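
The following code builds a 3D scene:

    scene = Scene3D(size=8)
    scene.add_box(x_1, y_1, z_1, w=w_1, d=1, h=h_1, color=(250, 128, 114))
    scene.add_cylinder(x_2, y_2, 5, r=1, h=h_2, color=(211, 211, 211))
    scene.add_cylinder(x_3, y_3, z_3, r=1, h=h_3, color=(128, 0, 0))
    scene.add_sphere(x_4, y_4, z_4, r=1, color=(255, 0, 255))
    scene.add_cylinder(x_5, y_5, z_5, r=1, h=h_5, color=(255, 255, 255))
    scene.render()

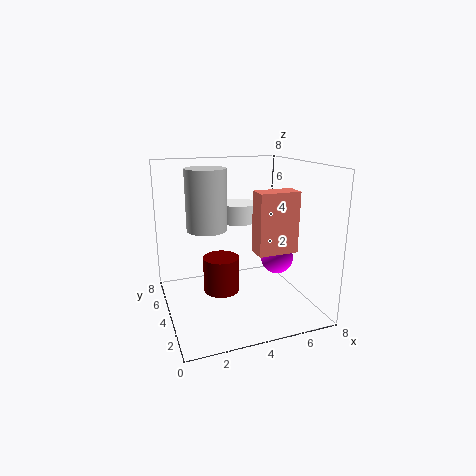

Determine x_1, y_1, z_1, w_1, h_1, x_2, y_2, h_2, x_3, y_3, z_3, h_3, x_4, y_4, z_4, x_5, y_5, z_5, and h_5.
x_1 = 4; y_1 = 1; z_1 = 4; w_1 = 2; h_1 = 3; x_2 = 2; y_2 = 3; h_2 = 3; x_3 = 3; y_3 = 4; z_3 = 1; h_3 = 2; x_4 = 7; y_4 = 5; z_4 = 2; x_5 = 4; y_5 = 4; z_5 = 5; h_5 = 1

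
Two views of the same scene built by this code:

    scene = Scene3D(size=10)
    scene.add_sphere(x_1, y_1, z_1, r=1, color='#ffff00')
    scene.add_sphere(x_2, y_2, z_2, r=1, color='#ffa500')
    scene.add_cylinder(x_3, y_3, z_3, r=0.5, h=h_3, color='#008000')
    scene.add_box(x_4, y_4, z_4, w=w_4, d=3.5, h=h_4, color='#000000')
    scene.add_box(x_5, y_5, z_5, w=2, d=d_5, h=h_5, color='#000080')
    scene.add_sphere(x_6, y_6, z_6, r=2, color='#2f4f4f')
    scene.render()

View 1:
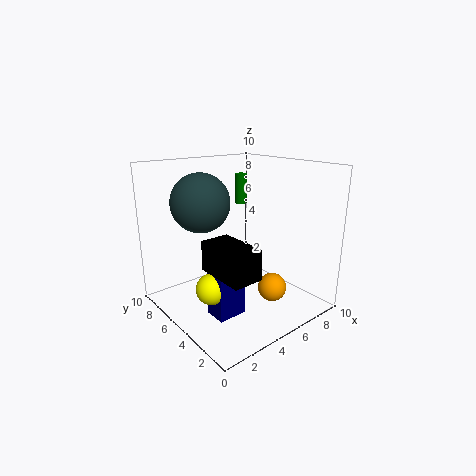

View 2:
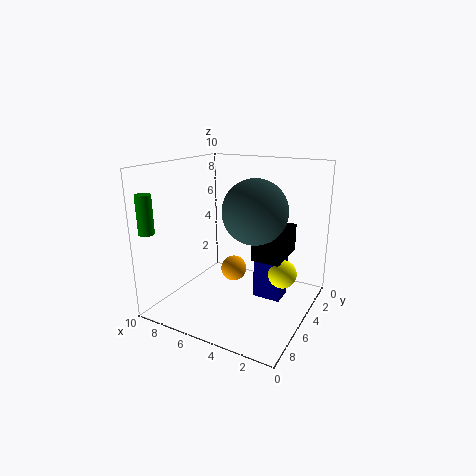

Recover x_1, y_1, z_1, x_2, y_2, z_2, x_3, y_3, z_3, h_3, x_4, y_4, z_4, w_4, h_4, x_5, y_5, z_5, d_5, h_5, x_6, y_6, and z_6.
x_1 = 2, y_1 = 4, z_1 = 2.5, x_2 = 6.5, y_2 = 3, z_2 = 1.5, x_3 = 9, y_3 = 9.5, z_3 = 6, h_3 = 2.5, x_4 = 2, y_4 = 1.5, z_4 = 3.5, w_4 = 2, h_4 = 2, x_5 = 2, y_5 = 3, z_5 = 0.5, d_5 = 1.5, h_5 = 3.5, x_6 = 3, y_6 = 6.5, z_6 = 7.5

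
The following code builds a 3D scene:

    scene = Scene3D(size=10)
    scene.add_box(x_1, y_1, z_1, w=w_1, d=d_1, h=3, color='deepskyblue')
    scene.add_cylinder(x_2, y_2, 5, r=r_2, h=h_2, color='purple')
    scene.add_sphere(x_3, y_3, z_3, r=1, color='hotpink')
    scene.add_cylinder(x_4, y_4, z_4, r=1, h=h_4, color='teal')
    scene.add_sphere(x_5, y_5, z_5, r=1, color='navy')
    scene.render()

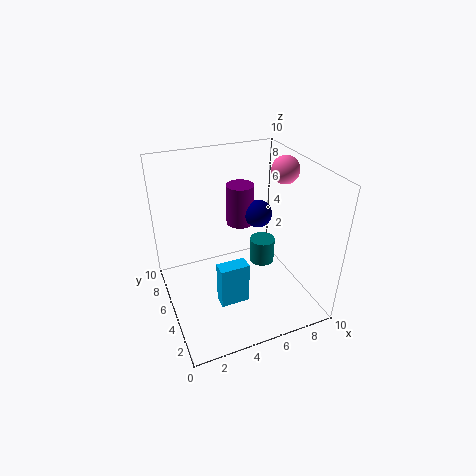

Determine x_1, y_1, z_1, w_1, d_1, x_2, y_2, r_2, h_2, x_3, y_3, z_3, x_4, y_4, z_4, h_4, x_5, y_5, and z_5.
x_1 = 3; y_1 = 3; z_1 = 1; w_1 = 2; d_1 = 1; x_2 = 6; y_2 = 7; r_2 = 1; h_2 = 3; x_3 = 9; y_3 = 6; z_3 = 9; x_4 = 8; y_4 = 7; z_4 = 1; h_4 = 2; x_5 = 7; y_5 = 6; z_5 = 6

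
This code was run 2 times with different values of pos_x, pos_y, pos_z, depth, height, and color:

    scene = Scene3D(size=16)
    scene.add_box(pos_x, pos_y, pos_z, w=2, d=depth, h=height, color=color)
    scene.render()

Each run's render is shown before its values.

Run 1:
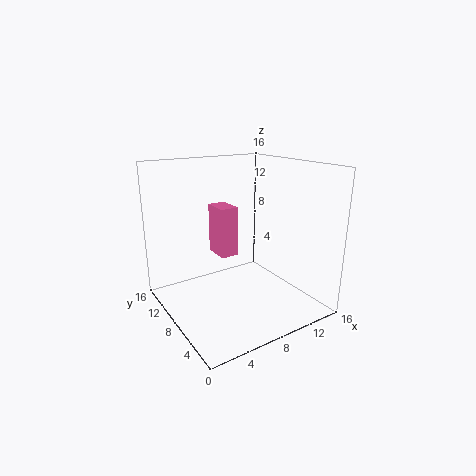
pos_x = 6; pos_y = 8; pos_z = 6; depth = 3; height = 5.5; color = 'hotpink'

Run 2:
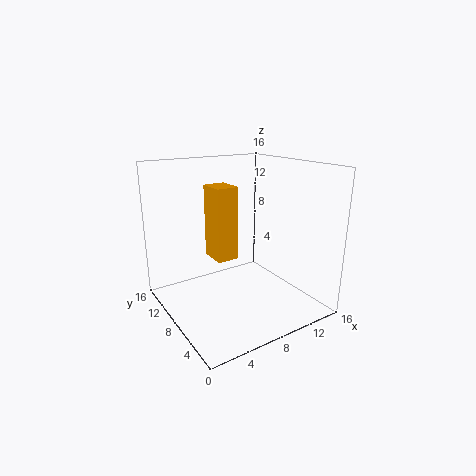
pos_x = 2.5; pos_y = 2.5; pos_z = 8.5; depth = 2.5; height = 6.5; color = 'orange'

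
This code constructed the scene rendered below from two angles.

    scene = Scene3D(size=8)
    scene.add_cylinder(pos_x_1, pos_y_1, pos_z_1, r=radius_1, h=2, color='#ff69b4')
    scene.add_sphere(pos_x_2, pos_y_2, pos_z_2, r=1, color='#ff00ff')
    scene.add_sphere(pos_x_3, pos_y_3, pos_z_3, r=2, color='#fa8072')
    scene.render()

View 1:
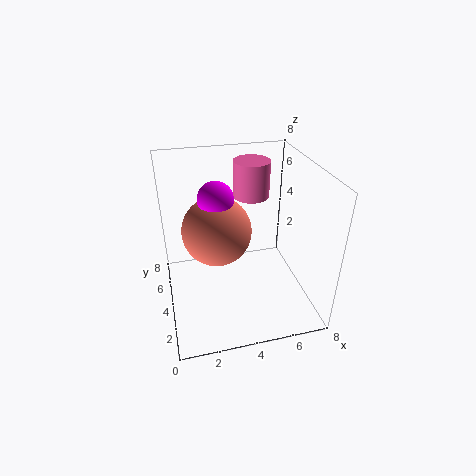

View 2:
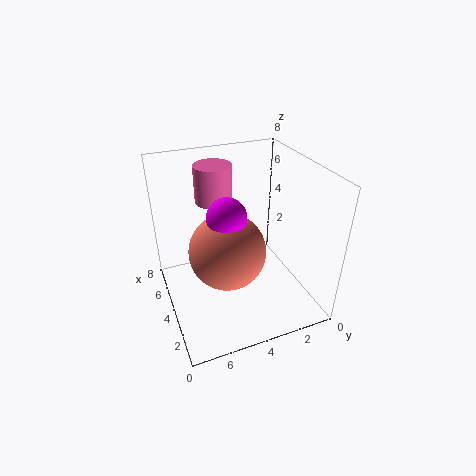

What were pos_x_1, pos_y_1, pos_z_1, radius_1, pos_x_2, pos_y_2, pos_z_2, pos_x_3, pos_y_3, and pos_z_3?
pos_x_1 = 5; pos_y_1 = 5; pos_z_1 = 6; radius_1 = 1; pos_x_2 = 3; pos_y_2 = 5; pos_z_2 = 6; pos_x_3 = 3; pos_y_3 = 5; pos_z_3 = 4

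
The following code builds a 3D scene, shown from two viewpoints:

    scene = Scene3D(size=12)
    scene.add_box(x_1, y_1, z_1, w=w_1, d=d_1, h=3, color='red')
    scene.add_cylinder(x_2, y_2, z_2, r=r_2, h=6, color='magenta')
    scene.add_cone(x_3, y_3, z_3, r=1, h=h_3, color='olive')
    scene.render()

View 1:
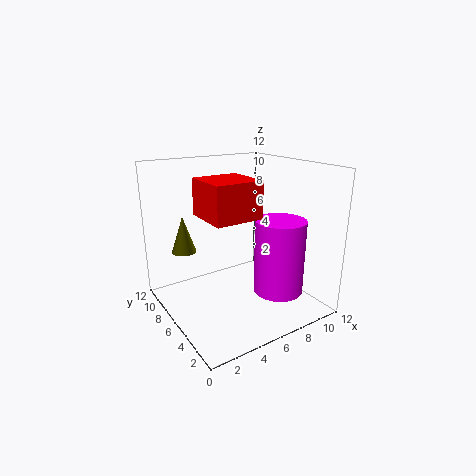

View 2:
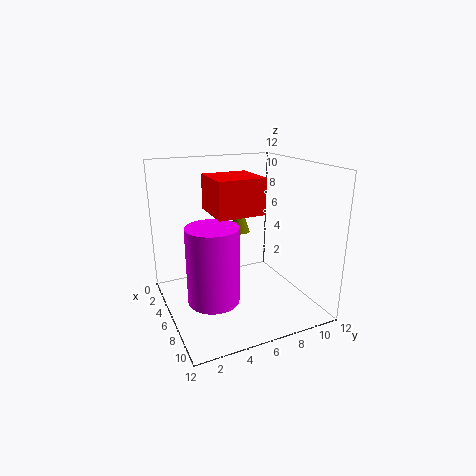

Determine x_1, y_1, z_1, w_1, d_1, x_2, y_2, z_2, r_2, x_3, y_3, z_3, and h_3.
x_1 = 3; y_1 = 4; z_1 = 8; w_1 = 4; d_1 = 4; x_2 = 8; y_2 = 3; z_2 = 2; r_2 = 2; x_3 = 2; y_3 = 8; z_3 = 5; h_3 = 3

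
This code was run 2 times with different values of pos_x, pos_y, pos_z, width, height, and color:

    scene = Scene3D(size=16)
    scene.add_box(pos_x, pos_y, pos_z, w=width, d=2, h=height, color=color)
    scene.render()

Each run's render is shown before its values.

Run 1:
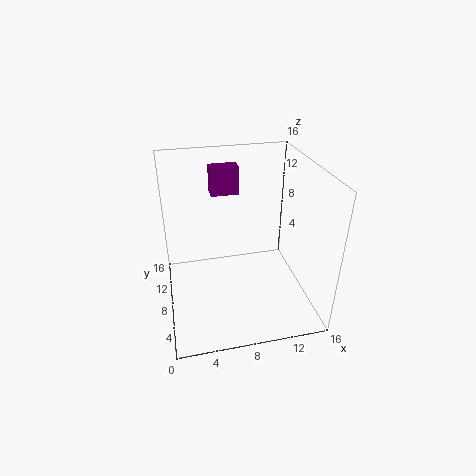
pos_x = 6
pos_y = 14
pos_z = 10.5
width = 3.5
height = 3.5
color = 'purple'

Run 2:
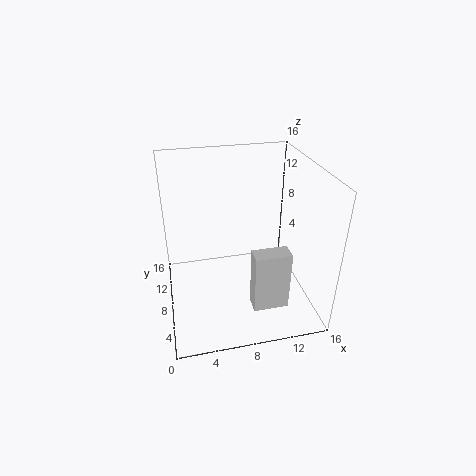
pos_x = 9
pos_y = 4
pos_z = 0.5
width = 4
height = 7
color = 'lightgray'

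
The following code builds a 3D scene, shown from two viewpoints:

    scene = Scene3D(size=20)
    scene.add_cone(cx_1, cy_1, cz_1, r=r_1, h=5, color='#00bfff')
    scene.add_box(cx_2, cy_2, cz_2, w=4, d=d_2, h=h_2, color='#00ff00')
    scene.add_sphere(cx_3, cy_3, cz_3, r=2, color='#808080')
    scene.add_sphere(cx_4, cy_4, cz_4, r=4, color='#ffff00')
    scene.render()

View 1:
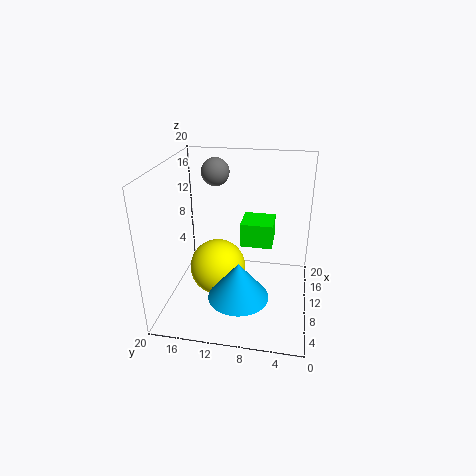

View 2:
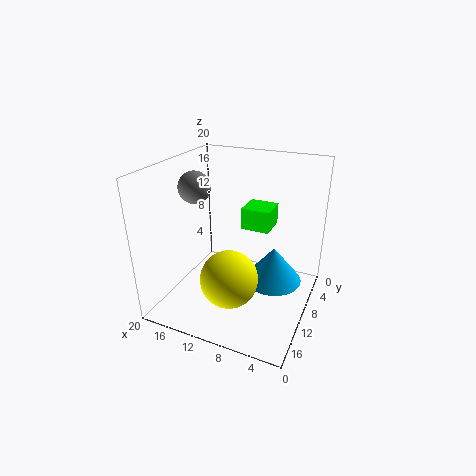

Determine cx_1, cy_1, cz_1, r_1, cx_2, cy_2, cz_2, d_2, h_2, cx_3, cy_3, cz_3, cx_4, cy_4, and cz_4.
cx_1 = 5
cy_1 = 9
cz_1 = 4
r_1 = 4
cx_2 = 6
cy_2 = 5
cz_2 = 11
d_2 = 4
h_2 = 3
cx_3 = 14
cy_3 = 14
cz_3 = 18
cx_4 = 10
cy_4 = 13
cz_4 = 5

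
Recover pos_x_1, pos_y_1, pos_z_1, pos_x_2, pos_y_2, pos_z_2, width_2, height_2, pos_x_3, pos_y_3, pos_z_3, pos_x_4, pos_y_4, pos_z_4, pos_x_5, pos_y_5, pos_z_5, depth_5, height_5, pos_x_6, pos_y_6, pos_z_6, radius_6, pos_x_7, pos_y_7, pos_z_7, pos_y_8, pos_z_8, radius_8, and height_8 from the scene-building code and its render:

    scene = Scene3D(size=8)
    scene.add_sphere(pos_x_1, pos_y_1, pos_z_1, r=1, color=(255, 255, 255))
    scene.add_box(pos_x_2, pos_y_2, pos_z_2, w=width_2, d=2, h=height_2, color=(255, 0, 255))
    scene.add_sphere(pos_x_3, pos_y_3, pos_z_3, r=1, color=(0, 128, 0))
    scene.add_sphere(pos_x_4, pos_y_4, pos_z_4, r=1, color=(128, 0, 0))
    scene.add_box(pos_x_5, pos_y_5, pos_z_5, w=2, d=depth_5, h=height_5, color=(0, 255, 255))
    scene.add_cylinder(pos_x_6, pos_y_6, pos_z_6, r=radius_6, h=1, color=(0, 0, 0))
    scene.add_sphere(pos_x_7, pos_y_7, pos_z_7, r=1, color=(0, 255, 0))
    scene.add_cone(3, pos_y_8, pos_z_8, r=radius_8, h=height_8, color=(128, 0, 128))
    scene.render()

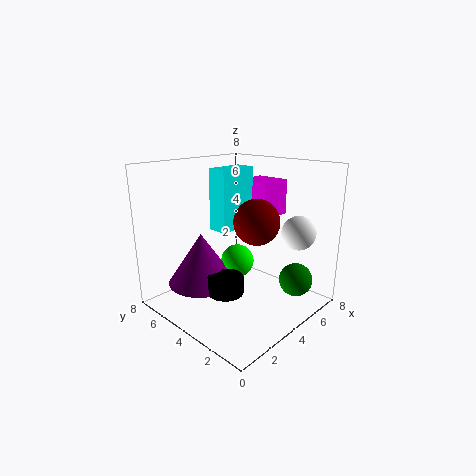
pos_x_1 = 7
pos_y_1 = 2
pos_z_1 = 4
pos_x_2 = 5
pos_y_2 = 3
pos_z_2 = 5
width_2 = 2
height_2 = 2
pos_x_3 = 7
pos_y_3 = 2
pos_z_3 = 1
pos_x_4 = 2
pos_y_4 = 1
pos_z_4 = 6
pos_x_5 = 2
pos_y_5 = 3
pos_z_5 = 5
depth_5 = 1
height_5 = 3
pos_x_6 = 3
pos_y_6 = 4
pos_z_6 = 1
radius_6 = 1
pos_x_7 = 5
pos_y_7 = 5
pos_z_7 = 2
pos_y_8 = 6
pos_z_8 = 1
radius_8 = 2
height_8 = 3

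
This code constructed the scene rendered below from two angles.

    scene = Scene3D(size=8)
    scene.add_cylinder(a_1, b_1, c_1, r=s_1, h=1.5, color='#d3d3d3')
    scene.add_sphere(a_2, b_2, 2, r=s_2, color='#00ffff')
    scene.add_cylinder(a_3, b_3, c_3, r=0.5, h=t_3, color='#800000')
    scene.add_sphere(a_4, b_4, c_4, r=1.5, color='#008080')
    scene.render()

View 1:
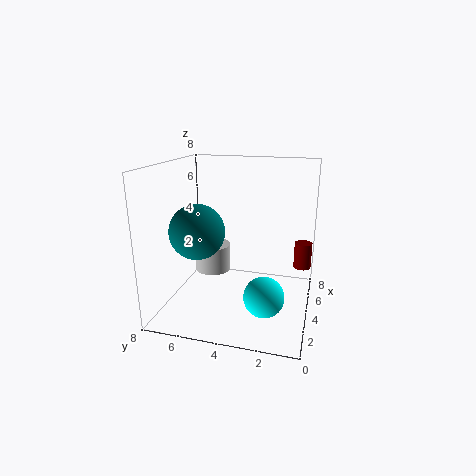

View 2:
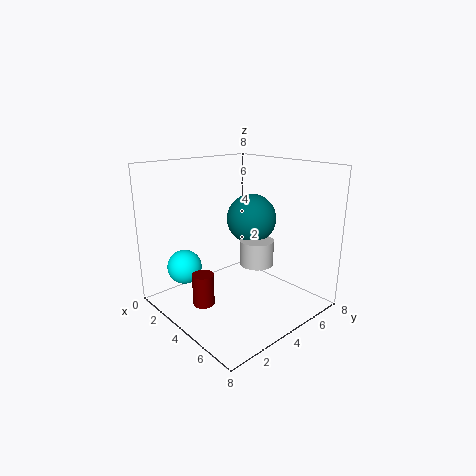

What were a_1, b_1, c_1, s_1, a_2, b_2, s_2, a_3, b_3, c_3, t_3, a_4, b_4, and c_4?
a_1 = 4; b_1 = 5.5; c_1 = 2; s_1 = 1; a_2 = 1.5; b_2 = 2; s_2 = 1; a_3 = 5.5; b_3 = 0.5; c_3 = 2; t_3 = 1.5; a_4 = 3; b_4 = 6; c_4 = 4.5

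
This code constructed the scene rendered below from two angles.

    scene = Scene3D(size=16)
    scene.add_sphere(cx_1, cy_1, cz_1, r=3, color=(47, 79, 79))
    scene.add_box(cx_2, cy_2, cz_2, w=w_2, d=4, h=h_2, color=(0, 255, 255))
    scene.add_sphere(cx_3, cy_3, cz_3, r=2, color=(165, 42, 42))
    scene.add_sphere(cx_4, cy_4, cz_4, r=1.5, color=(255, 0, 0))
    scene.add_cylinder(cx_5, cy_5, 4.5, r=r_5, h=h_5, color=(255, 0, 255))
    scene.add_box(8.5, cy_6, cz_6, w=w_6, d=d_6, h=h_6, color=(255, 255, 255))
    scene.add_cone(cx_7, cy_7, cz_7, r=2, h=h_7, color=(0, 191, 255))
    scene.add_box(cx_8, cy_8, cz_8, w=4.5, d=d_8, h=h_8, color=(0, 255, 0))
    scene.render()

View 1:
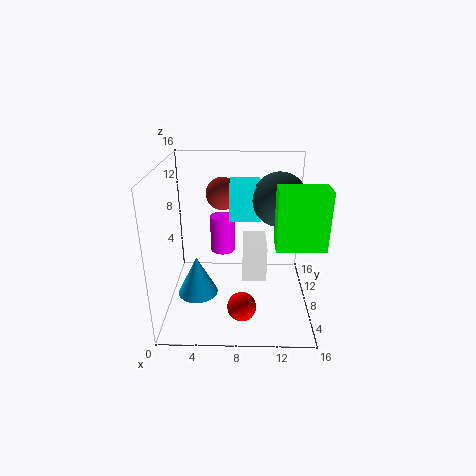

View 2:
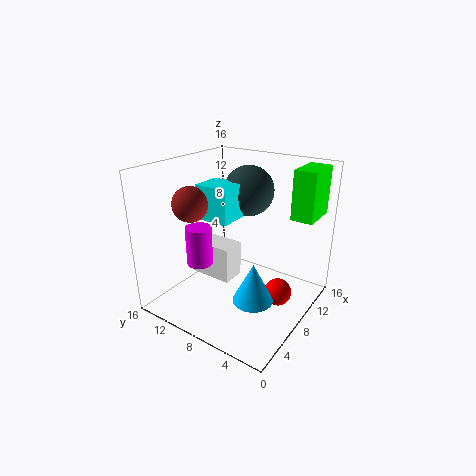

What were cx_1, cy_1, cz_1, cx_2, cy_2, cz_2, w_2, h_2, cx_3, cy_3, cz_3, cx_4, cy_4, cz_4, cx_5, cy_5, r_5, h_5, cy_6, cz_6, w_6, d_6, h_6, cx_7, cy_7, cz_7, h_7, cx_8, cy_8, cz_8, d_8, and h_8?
cx_1 = 12.5; cy_1 = 9.5; cz_1 = 12; cx_2 = 7; cy_2 = 9; cz_2 = 9.5; w_2 = 3.5; h_2 = 4; cx_3 = 6; cy_3 = 13; cz_3 = 11.5; cx_4 = 8.5; cy_4 = 3; cz_4 = 2.5; cx_5 = 6; cy_5 = 12; r_5 = 1.5; h_5 = 4.5; cy_6 = 10; cz_6 = 1; w_6 = 3; d_6 = 5.5; h_6 = 4.5; cx_7 = 4; cy_7 = 3.5; cz_7 = 4; h_7 = 4; cx_8 = 11.5; cy_8 = 1; cz_8 = 10; d_8 = 2.5; h_8 = 5.5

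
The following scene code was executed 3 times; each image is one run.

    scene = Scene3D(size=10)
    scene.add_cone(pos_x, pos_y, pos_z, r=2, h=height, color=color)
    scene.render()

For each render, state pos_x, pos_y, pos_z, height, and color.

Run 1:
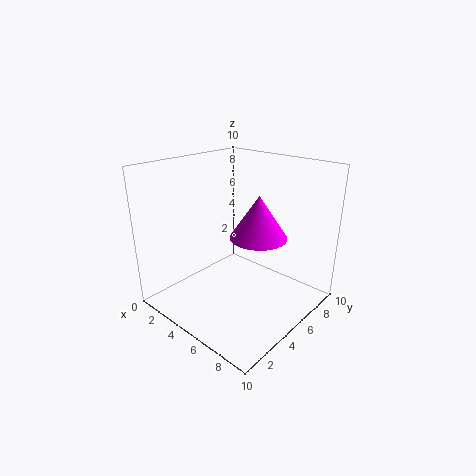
pos_x = 6
pos_y = 6
pos_z = 5
height = 3
color = 'magenta'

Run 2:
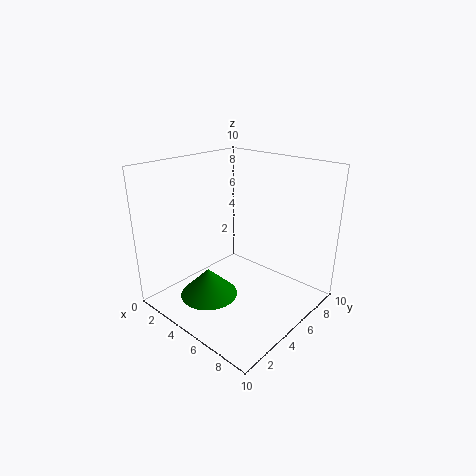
pos_x = 4
pos_y = 3
pos_z = 1
height = 2
color = 'green'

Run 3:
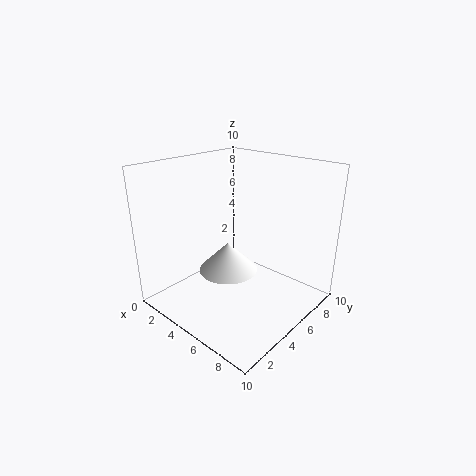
pos_x = 5
pos_y = 4
pos_z = 3
height = 2
color = 'white'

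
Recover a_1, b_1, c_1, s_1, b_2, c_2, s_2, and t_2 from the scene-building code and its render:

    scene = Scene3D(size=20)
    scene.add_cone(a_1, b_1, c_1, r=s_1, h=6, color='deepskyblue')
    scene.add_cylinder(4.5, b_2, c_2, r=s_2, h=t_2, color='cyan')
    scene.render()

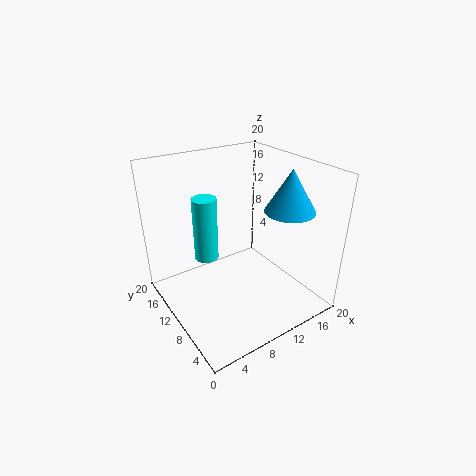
a_1 = 16.5, b_1 = 7, c_1 = 13.5, s_1 = 3.5, b_2 = 9, c_2 = 9.5, s_2 = 1.5, t_2 = 8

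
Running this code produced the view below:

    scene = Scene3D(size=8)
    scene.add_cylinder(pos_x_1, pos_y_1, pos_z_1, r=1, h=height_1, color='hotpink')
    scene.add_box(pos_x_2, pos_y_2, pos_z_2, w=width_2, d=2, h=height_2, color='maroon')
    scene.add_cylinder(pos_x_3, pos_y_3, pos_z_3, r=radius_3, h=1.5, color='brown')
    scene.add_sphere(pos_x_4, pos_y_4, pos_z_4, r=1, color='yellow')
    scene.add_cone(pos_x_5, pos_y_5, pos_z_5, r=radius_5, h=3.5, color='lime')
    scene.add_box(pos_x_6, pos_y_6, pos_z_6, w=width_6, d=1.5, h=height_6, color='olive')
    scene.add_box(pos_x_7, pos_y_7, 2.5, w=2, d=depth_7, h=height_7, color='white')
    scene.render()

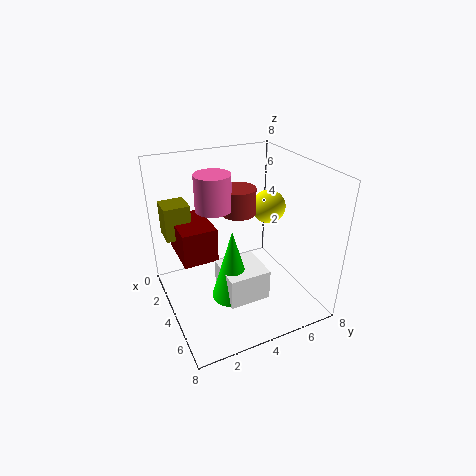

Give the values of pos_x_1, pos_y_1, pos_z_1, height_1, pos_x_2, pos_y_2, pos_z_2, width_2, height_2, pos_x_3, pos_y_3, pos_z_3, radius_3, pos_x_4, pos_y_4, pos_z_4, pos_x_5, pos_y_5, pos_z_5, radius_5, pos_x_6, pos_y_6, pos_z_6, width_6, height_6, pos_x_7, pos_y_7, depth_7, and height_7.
pos_x_1 = 3; pos_y_1 = 3; pos_z_1 = 5.5; height_1 = 2; pos_x_2 = 0.5; pos_y_2 = 1; pos_z_2 = 2.5; width_2 = 3; height_2 = 2; pos_x_3 = 3; pos_y_3 = 4.5; pos_z_3 = 5; radius_3 = 1; pos_x_4 = 3; pos_y_4 = 6.5; pos_z_4 = 5; pos_x_5 = 6.5; pos_y_5 = 2.5; pos_z_5 = 2.5; radius_5 = 1; pos_x_6 = 0.5; pos_y_6 = 0.5; pos_z_6 = 3.5; width_6 = 1.5; height_6 = 2; pos_x_7 = 5.5; pos_y_7 = 2; depth_7 = 2; height_7 = 1.5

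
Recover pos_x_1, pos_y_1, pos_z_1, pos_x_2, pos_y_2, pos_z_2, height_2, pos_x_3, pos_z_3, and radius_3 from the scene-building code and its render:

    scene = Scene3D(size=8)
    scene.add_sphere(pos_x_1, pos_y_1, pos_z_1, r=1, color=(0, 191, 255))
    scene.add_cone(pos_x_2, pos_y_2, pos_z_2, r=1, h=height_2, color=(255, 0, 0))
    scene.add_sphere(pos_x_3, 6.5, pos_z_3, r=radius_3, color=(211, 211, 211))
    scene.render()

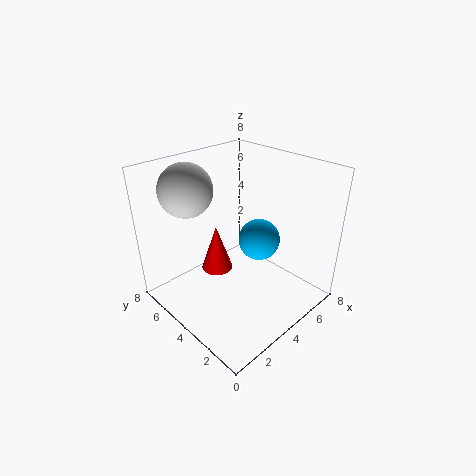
pos_x_1 = 3.5
pos_y_1 = 2
pos_z_1 = 5
pos_x_2 = 4.5
pos_y_2 = 6.5
pos_z_2 = 0.5
height_2 = 3
pos_x_3 = 2.5
pos_z_3 = 6.5
radius_3 = 1.5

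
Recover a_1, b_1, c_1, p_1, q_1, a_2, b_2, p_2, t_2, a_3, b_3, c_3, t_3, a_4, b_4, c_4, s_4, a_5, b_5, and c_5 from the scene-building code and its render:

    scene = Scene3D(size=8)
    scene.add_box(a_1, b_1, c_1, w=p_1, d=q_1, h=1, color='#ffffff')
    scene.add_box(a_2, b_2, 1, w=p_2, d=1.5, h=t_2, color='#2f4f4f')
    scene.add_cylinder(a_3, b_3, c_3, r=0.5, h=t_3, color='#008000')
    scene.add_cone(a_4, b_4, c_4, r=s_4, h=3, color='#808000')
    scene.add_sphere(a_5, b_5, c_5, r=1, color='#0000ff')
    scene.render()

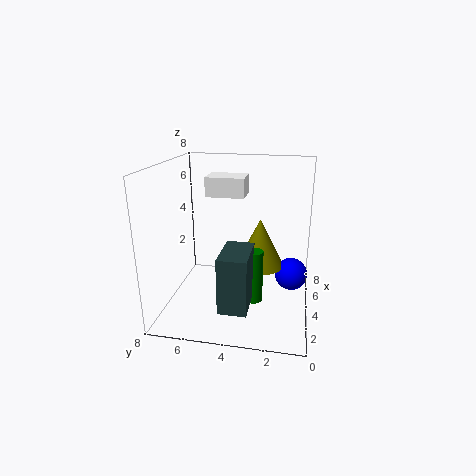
a_1 = 3, b_1 = 3.5, c_1 = 6.5, p_1 = 1.5, q_1 = 2, a_2 = 1, b_2 = 3, p_2 = 2.5, t_2 = 3, a_3 = 3.5, b_3 = 3, c_3 = 0.5, t_3 = 3, a_4 = 6, b_4 = 3, c_4 = 1.5, s_4 = 1.5, a_5 = 6, b_5 = 1, c_5 = 1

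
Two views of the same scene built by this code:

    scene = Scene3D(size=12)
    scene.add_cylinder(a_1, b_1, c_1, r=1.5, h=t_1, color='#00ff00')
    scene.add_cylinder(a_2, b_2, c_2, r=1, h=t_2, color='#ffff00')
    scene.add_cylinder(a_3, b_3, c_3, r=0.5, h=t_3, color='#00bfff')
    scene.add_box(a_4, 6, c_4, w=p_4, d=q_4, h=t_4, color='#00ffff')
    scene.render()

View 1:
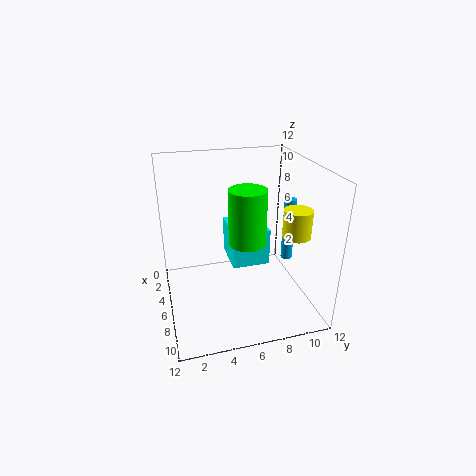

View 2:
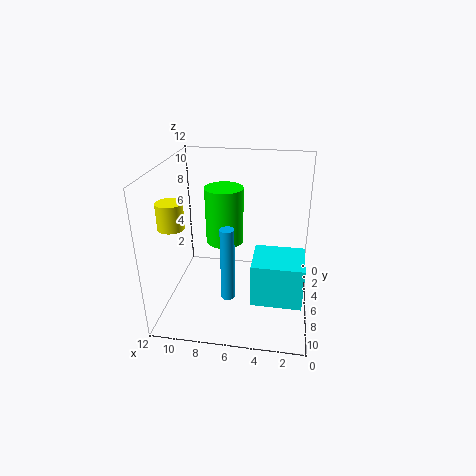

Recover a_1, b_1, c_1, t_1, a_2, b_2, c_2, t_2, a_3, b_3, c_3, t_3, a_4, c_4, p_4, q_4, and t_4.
a_1 = 7, b_1 = 6.5, c_1 = 6, t_1 = 4.5, a_2 = 10.5, b_2 = 9, c_2 = 8, t_2 = 2, a_3 = 6, b_3 = 10.5, c_3 = 3.5, t_3 = 5.5, a_4 = 0.5, c_4 = 2, p_4 = 4, q_4 = 3.5, t_4 = 3.5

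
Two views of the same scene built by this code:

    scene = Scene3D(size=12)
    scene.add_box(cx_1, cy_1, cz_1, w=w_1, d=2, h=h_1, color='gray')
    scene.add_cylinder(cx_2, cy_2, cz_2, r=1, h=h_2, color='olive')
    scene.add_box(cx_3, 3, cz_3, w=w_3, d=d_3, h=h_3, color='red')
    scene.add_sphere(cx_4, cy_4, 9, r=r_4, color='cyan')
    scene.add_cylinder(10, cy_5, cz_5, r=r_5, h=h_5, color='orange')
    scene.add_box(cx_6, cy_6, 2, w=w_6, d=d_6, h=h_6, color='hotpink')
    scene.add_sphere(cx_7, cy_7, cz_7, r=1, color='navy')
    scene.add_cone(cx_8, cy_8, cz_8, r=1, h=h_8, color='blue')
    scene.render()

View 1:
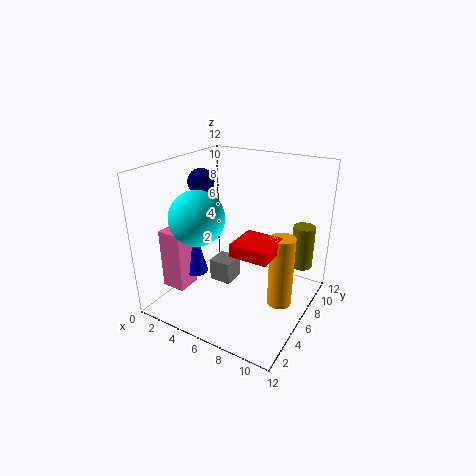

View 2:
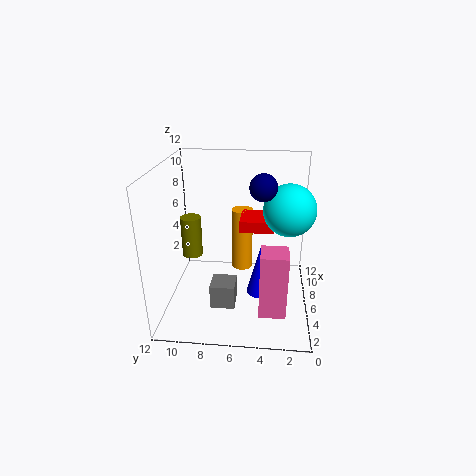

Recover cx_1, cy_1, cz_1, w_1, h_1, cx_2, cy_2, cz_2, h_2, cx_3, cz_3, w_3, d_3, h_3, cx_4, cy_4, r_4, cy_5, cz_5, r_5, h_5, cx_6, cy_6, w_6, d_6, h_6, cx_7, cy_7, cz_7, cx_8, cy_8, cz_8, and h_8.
cx_1 = 3
cy_1 = 6
cz_1 = 1
w_1 = 2
h_1 = 2
cx_2 = 10
cy_2 = 11
cz_2 = 2
h_2 = 4
cx_3 = 7
cz_3 = 6
w_3 = 3
d_3 = 3
h_3 = 1
cx_4 = 5
cy_4 = 2
r_4 = 2
cy_5 = 6
cz_5 = 1
r_5 = 1
h_5 = 6
cx_6 = 1
cy_6 = 2
w_6 = 2
d_6 = 2
h_6 = 5
cx_7 = 4
cy_7 = 4
cz_7 = 11
cx_8 = 3
cy_8 = 4
cz_8 = 3
h_8 = 4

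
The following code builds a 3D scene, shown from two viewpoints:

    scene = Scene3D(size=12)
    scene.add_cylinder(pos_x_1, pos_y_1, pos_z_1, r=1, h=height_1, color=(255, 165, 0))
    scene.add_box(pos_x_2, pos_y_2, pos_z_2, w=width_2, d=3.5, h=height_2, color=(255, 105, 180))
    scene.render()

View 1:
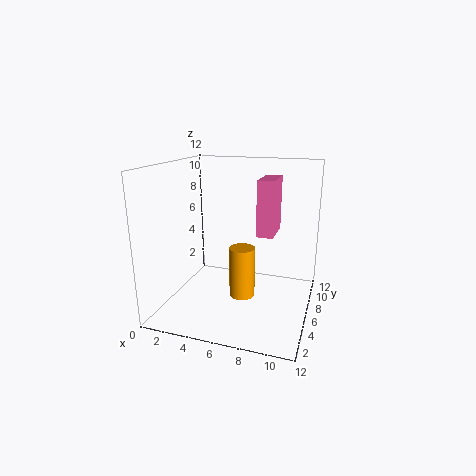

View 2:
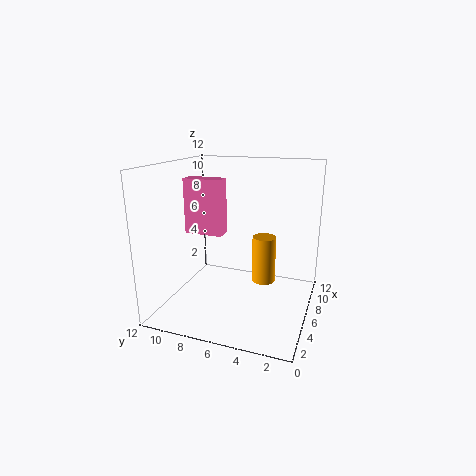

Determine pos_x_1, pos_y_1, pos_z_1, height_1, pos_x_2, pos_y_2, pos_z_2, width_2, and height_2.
pos_x_1 = 7, pos_y_1 = 4, pos_z_1 = 2, height_1 = 4, pos_x_2 = 7, pos_y_2 = 8, pos_z_2 = 5.5, width_2 = 1.5, height_2 = 5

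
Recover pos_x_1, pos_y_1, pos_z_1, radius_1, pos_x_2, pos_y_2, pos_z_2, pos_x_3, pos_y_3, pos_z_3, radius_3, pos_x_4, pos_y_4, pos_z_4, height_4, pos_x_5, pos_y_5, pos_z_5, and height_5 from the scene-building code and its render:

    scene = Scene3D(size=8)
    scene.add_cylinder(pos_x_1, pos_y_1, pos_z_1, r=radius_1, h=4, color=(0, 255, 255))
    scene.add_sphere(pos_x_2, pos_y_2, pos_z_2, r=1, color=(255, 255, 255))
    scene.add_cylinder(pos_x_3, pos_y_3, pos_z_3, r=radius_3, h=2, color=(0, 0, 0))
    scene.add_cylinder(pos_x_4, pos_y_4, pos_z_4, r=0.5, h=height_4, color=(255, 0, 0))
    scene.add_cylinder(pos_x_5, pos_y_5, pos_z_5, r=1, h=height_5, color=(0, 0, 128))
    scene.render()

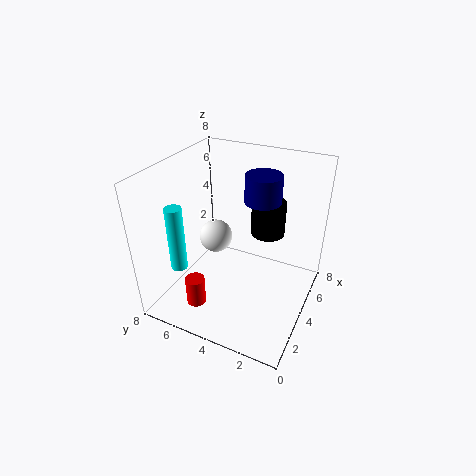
pos_x_1 = 3; pos_y_1 = 7.5; pos_z_1 = 1.5; radius_1 = 0.5; pos_x_2 = 5; pos_y_2 = 6; pos_z_2 = 3; pos_x_3 = 6; pos_y_3 = 3; pos_z_3 = 3.5; radius_3 = 1; pos_x_4 = 1; pos_y_4 = 5; pos_z_4 = 1.5; height_4 = 1.5; pos_x_5 = 5; pos_y_5 = 3; pos_z_5 = 6; height_5 = 1.5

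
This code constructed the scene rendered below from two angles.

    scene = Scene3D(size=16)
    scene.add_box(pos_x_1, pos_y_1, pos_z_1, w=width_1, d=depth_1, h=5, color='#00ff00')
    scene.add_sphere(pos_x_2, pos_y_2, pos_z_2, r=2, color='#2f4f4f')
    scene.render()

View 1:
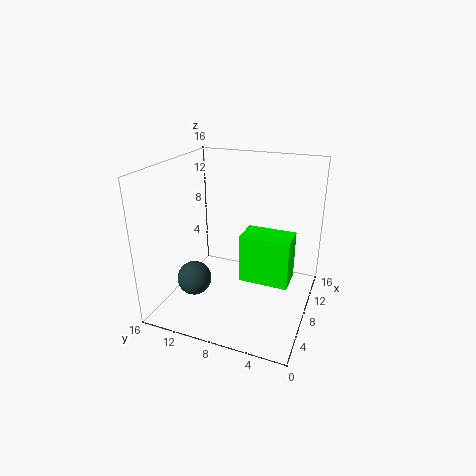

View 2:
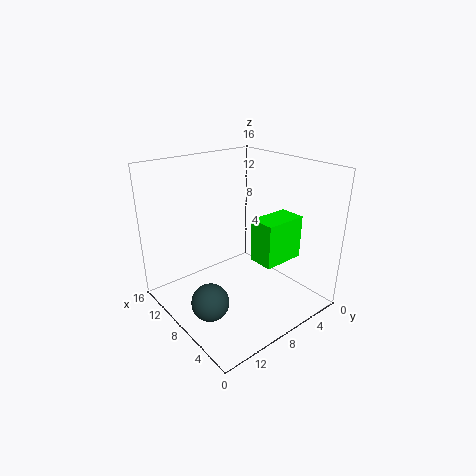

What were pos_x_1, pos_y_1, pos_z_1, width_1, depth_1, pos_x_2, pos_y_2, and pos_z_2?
pos_x_1 = 4.5, pos_y_1 = 1.5, pos_z_1 = 5, width_1 = 3, depth_1 = 5, pos_x_2 = 6.5, pos_y_2 = 13, pos_z_2 = 2.5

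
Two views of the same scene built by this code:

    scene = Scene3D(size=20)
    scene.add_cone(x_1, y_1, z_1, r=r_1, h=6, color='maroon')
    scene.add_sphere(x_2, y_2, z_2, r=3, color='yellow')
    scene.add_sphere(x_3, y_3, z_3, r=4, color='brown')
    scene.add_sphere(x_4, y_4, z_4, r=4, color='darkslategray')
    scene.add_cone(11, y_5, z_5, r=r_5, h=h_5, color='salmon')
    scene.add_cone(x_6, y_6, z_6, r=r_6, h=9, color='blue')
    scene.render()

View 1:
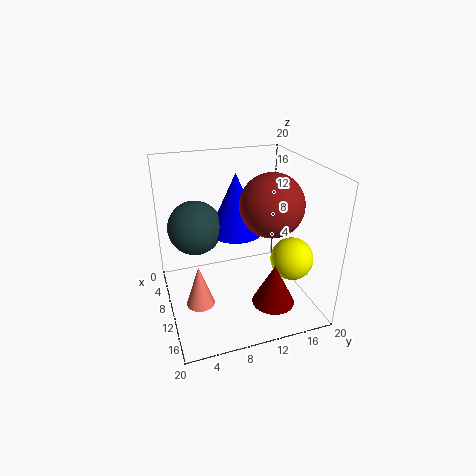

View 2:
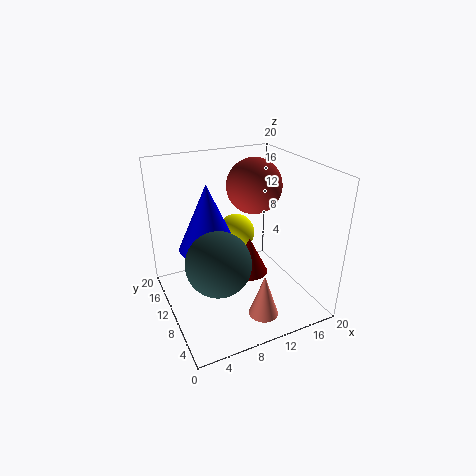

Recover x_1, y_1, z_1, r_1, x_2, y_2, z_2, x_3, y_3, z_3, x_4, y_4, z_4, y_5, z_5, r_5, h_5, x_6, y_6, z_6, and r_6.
x_1 = 14; y_1 = 14; z_1 = 1; r_1 = 3; x_2 = 13; y_2 = 17; z_2 = 7; x_3 = 14; y_3 = 13; z_3 = 16; x_4 = 5; y_4 = 5; z_4 = 10; y_5 = 4; z_5 = 1; r_5 = 2; h_5 = 6; x_6 = 6; y_6 = 11; z_6 = 9; r_6 = 4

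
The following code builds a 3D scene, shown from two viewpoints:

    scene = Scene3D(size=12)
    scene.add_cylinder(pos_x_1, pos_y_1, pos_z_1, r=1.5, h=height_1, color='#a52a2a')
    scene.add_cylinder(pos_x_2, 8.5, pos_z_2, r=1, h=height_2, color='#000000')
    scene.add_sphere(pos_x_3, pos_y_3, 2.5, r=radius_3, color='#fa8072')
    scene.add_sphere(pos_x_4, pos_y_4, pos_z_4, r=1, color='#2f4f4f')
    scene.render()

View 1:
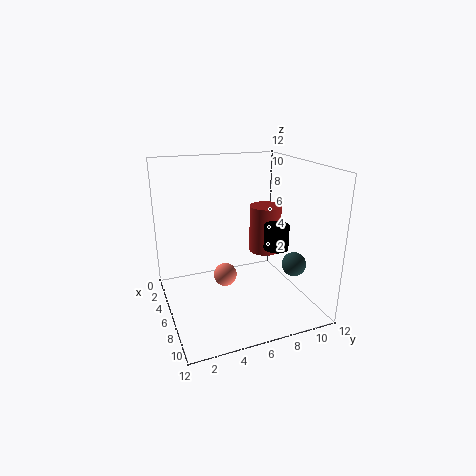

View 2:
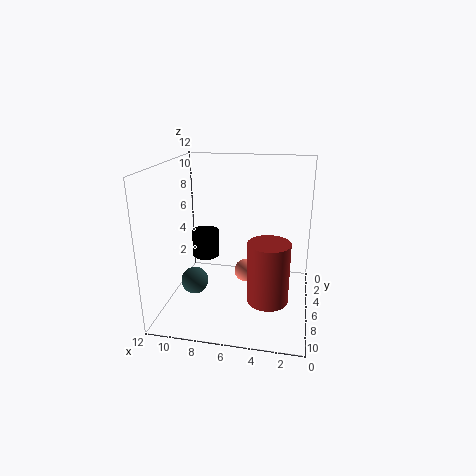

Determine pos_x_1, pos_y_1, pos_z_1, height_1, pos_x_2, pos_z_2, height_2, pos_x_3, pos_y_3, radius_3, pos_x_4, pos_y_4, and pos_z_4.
pos_x_1 = 3, pos_y_1 = 10, pos_z_1 = 3, height_1 = 4.5, pos_x_2 = 8, pos_z_2 = 5.5, height_2 = 2, pos_x_3 = 5.5, pos_y_3 = 5, radius_3 = 1, pos_x_4 = 8.5, pos_y_4 = 10, pos_z_4 = 4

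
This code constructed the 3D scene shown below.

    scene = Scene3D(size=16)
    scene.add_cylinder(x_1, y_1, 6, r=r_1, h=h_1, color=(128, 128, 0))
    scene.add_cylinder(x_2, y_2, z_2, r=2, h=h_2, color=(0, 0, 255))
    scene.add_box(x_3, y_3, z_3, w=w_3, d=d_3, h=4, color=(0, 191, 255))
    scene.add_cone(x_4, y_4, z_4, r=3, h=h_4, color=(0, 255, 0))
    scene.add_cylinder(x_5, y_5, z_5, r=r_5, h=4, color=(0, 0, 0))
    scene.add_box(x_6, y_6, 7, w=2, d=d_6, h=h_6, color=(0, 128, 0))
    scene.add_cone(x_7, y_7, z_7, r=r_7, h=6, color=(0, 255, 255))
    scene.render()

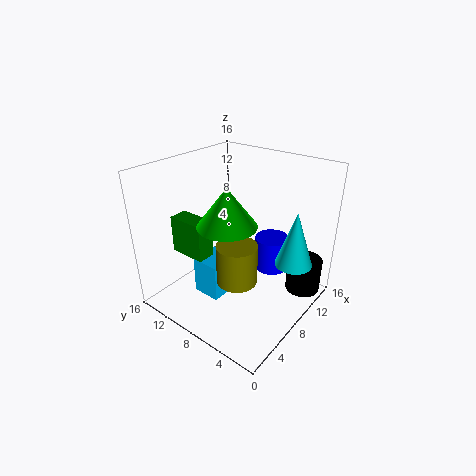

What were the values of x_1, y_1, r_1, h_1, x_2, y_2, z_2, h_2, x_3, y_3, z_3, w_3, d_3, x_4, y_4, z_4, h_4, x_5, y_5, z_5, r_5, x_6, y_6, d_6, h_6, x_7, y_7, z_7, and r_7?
x_1 = 4, y_1 = 5, r_1 = 2, h_1 = 4, x_2 = 12, y_2 = 6, z_2 = 3, h_2 = 4, x_3 = 3, y_3 = 7, z_3 = 3, w_3 = 4, d_3 = 3, x_4 = 5, y_4 = 7, z_4 = 11, h_4 = 4, x_5 = 13, y_5 = 2, z_5 = 1, r_5 = 2, x_6 = 3, y_6 = 9, d_6 = 4, h_6 = 4, x_7 = 10, y_7 = 2, z_7 = 6, r_7 = 2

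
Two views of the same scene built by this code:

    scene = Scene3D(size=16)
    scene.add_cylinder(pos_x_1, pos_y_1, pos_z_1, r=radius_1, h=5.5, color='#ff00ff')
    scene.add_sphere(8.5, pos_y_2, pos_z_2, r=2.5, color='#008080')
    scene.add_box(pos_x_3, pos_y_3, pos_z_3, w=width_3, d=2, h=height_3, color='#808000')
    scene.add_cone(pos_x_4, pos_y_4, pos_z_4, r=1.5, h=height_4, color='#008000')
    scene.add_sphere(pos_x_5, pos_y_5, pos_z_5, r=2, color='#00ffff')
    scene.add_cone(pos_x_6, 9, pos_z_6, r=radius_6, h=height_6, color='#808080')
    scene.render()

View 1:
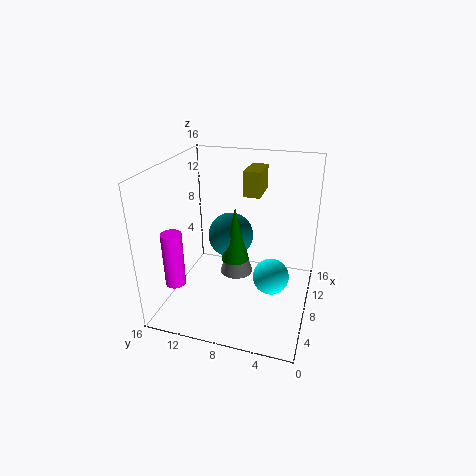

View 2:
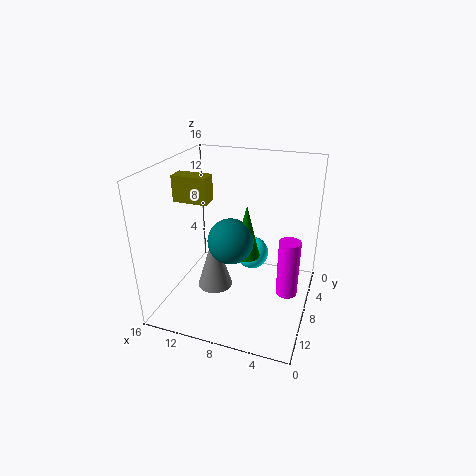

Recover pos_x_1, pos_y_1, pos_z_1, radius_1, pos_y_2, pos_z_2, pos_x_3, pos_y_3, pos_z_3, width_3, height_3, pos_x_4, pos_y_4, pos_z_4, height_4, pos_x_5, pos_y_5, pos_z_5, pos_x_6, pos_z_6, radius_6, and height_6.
pos_x_1 = 1.5
pos_y_1 = 12.5
pos_z_1 = 5.5
radius_1 = 1
pos_y_2 = 9
pos_z_2 = 8
pos_x_3 = 11.5
pos_y_3 = 6.5
pos_z_3 = 11.5
width_3 = 4
height_3 = 3
pos_x_4 = 7
pos_y_4 = 8
pos_z_4 = 6
height_4 = 6
pos_x_5 = 7.5
pos_y_5 = 4
pos_z_5 = 4
pos_x_6 = 10.5
pos_z_6 = 2
radius_6 = 2
height_6 = 6.5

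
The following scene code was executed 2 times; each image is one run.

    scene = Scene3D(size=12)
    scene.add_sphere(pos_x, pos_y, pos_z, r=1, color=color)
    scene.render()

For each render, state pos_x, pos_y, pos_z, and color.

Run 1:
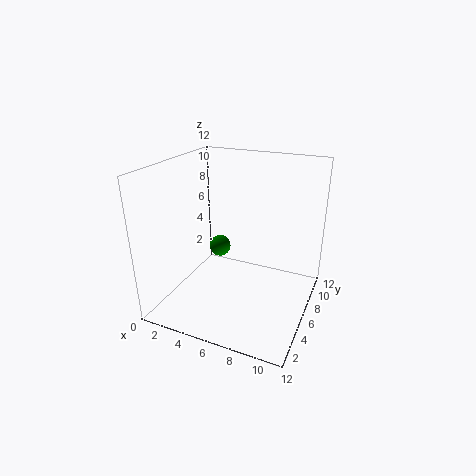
pos_x = 3, pos_y = 8.5, pos_z = 3.5, color = 'green'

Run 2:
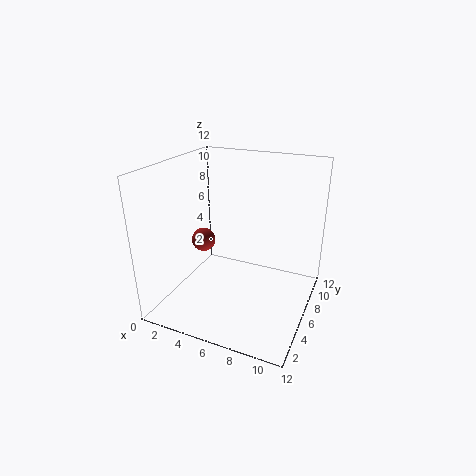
pos_x = 3, pos_y = 5.5, pos_z = 5.5, color = 'brown'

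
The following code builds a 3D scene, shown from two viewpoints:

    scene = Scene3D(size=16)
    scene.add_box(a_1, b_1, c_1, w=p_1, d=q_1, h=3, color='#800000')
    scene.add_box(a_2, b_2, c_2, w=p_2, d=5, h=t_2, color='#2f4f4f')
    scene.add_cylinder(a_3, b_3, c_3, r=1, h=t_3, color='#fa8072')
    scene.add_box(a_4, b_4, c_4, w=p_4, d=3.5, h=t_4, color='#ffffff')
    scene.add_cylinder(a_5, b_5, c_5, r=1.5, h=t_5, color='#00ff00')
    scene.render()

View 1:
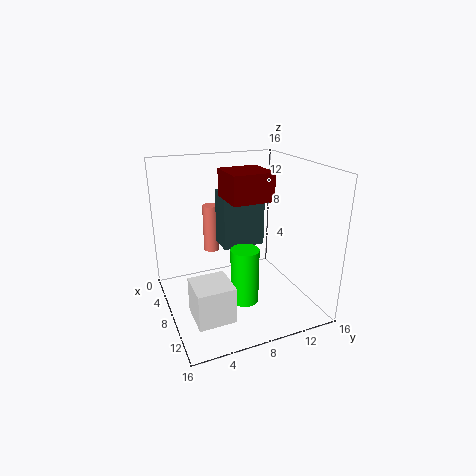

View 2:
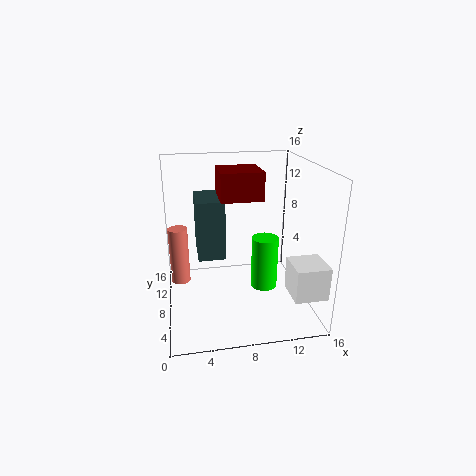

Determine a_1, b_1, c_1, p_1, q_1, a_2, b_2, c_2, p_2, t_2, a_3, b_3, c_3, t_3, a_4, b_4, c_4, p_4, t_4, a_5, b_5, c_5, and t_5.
a_1 = 6
b_1 = 6.5
c_1 = 12.5
p_1 = 4.5
q_1 = 4.5
a_2 = 3.5
b_2 = 7
c_2 = 6
p_2 = 3
t_2 = 6.5
a_3 = 1.5
b_3 = 7
c_3 = 4
t_3 = 6
a_4 = 12.5
b_4 = 1
c_4 = 3.5
p_4 = 3.5
t_4 = 3.5
a_5 = 11
b_5 = 7.5
c_5 = 2
t_5 = 6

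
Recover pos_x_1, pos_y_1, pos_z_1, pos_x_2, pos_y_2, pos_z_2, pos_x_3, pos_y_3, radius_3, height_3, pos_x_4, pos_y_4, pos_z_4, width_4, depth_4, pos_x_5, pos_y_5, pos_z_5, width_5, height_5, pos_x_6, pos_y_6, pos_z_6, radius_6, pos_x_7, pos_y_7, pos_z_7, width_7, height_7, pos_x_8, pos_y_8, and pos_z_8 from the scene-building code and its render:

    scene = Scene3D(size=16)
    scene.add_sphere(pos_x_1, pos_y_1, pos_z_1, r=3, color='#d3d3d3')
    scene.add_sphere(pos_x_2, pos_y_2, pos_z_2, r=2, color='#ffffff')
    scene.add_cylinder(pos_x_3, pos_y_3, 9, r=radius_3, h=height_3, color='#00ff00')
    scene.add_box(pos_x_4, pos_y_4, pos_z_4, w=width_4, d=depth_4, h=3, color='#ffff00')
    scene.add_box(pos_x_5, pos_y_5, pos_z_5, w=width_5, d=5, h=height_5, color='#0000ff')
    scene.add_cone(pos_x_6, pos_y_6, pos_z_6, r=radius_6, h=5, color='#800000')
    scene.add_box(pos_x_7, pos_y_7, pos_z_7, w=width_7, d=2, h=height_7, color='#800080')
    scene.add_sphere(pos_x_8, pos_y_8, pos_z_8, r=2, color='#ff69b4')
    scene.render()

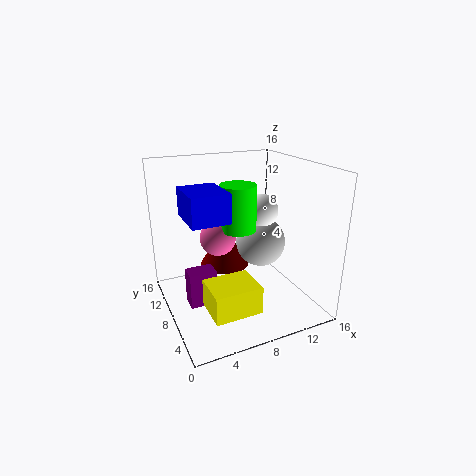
pos_x_1 = 12
pos_y_1 = 10
pos_z_1 = 6
pos_x_2 = 12
pos_y_2 = 10
pos_z_2 = 10
pos_x_3 = 8
pos_y_3 = 8
radius_3 = 2
height_3 = 5
pos_x_4 = 3
pos_y_4 = 2
pos_z_4 = 2
width_4 = 5
depth_4 = 4
pos_x_5 = 2
pos_y_5 = 5
pos_z_5 = 11
width_5 = 4
height_5 = 3
pos_x_6 = 8
pos_y_6 = 12
pos_z_6 = 3
radius_6 = 3
pos_x_7 = 2
pos_y_7 = 7
pos_z_7 = 1
width_7 = 3
height_7 = 4
pos_x_8 = 6
pos_y_8 = 9
pos_z_8 = 8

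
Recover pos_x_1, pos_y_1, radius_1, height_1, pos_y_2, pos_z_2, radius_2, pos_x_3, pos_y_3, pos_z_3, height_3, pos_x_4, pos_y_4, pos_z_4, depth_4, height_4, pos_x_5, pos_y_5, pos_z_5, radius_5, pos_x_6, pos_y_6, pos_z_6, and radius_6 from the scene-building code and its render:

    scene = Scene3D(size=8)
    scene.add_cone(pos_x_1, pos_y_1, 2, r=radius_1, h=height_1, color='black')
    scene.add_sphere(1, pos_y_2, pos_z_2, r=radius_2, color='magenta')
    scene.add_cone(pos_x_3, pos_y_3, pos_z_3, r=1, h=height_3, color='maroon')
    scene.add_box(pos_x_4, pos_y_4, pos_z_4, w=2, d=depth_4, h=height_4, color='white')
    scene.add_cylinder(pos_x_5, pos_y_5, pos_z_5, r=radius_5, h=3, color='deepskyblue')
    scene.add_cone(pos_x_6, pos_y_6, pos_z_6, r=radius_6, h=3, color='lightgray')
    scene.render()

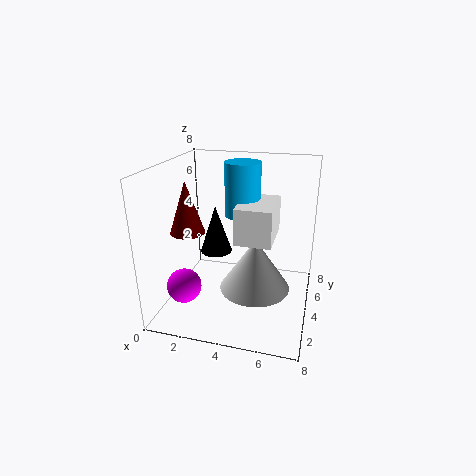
pos_x_1 = 2, pos_y_1 = 6, radius_1 = 1, height_1 = 3, pos_y_2 = 3, pos_z_2 = 1, radius_2 = 1, pos_x_3 = 1, pos_y_3 = 4, pos_z_3 = 4, height_3 = 3, pos_x_4 = 4, pos_y_4 = 3, pos_z_4 = 4, depth_4 = 3, height_4 = 2, pos_x_5 = 4, pos_y_5 = 5, pos_z_5 = 5, radius_5 = 1, pos_x_6 = 5, pos_y_6 = 4, pos_z_6 = 1, radius_6 = 2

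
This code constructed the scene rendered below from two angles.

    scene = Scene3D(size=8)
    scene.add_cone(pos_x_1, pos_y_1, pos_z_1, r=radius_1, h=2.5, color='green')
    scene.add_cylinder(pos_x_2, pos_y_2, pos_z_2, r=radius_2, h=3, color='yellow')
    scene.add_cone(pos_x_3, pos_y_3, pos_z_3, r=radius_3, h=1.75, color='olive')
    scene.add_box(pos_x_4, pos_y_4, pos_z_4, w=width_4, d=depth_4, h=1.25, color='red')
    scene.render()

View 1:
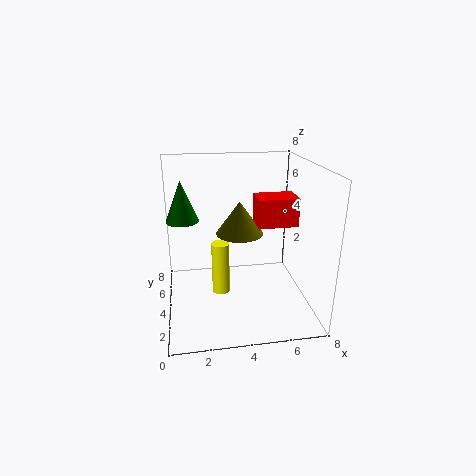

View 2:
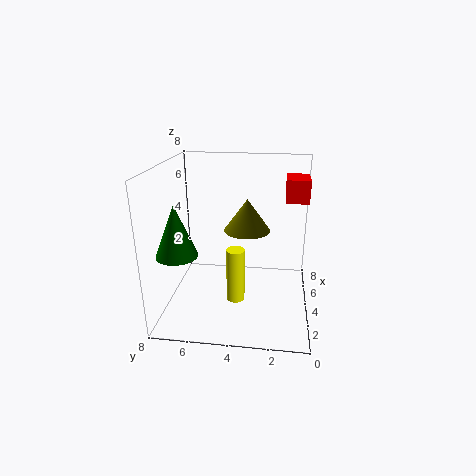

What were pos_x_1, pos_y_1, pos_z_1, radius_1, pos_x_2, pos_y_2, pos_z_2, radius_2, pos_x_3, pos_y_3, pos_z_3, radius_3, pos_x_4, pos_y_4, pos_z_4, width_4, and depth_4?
pos_x_1 = 1
pos_y_1 = 6.5
pos_z_1 = 4.25
radius_1 = 1
pos_x_2 = 3
pos_y_2 = 4
pos_z_2 = 0.75
radius_2 = 0.5
pos_x_3 = 4
pos_y_3 = 3.5
pos_z_3 = 4.5
radius_3 = 1.25
pos_x_4 = 4.25
pos_y_4 = 0.25
pos_z_4 = 6
width_4 = 1.75
depth_4 = 1.25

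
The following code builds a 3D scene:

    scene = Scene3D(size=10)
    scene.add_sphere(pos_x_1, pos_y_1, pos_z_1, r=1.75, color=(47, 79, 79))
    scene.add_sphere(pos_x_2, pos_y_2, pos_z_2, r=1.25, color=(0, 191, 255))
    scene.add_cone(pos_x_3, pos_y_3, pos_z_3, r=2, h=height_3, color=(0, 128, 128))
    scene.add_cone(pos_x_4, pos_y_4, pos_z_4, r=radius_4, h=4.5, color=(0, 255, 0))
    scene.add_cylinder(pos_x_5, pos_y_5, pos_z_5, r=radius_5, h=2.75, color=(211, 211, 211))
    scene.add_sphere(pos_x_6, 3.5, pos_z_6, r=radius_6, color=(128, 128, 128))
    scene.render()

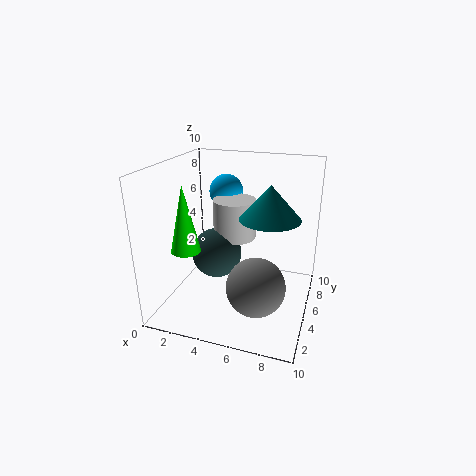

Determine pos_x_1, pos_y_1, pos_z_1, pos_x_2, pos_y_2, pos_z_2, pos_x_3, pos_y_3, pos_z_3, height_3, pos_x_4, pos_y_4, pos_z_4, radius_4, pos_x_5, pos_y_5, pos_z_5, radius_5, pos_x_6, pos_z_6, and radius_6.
pos_x_1 = 3.5, pos_y_1 = 4.75, pos_z_1 = 3.75, pos_x_2 = 3.25, pos_y_2 = 7.5, pos_z_2 = 7.5, pos_x_3 = 7.25, pos_y_3 = 4.75, pos_z_3 = 6.75, height_3 = 2.25, pos_x_4 = 2, pos_y_4 = 3, pos_z_4 = 4.5, radius_4 = 1, pos_x_5 = 4.5, pos_y_5 = 5.75, pos_z_5 = 4.75, radius_5 = 1.5, pos_x_6 = 6.75, pos_z_6 = 2.25, radius_6 = 2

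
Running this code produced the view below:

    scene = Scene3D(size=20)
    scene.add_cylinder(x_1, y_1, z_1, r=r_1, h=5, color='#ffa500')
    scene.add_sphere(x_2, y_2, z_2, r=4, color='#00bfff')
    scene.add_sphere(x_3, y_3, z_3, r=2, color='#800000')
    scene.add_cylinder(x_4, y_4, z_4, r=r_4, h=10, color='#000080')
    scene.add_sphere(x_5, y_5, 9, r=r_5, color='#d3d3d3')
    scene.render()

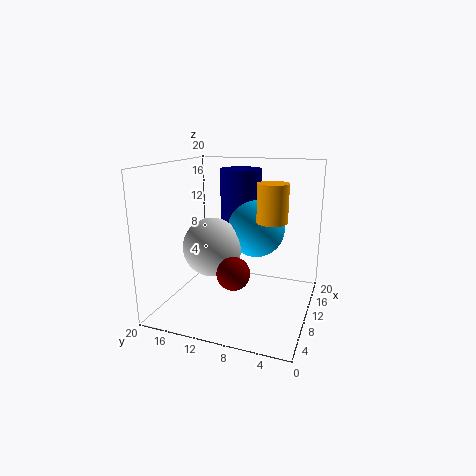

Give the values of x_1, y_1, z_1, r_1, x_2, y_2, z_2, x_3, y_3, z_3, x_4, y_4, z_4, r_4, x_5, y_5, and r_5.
x_1 = 9; y_1 = 5; z_1 = 13; r_1 = 2; x_2 = 12; y_2 = 8; z_2 = 11; x_3 = 3; y_3 = 8; z_3 = 8; x_4 = 14; y_4 = 11; z_4 = 9; r_4 = 3; x_5 = 8; y_5 = 13; r_5 = 4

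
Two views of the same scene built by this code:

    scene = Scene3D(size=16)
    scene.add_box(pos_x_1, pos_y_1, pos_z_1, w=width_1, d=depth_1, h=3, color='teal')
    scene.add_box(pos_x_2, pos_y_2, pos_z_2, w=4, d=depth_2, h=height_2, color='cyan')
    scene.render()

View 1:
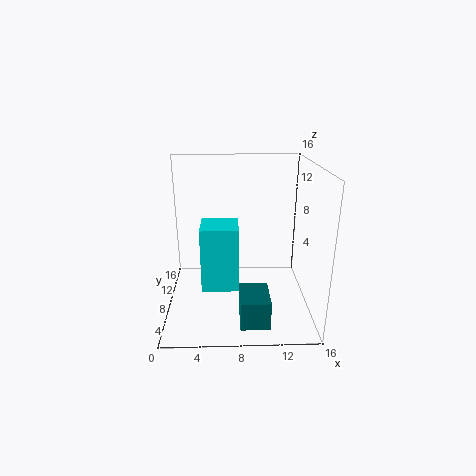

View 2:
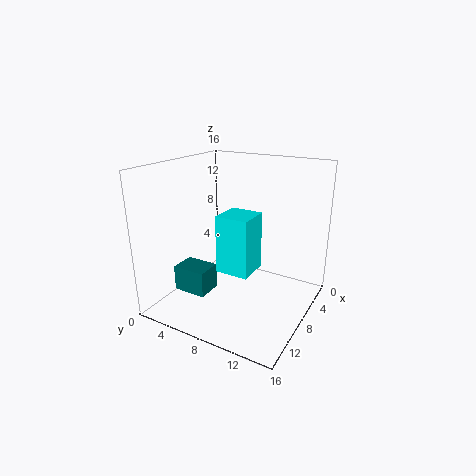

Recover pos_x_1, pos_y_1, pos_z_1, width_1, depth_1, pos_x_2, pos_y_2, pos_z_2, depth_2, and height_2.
pos_x_1 = 8
pos_y_1 = 1
pos_z_1 = 1
width_1 = 3
depth_1 = 4
pos_x_2 = 4
pos_y_2 = 5
pos_z_2 = 3
depth_2 = 4
height_2 = 7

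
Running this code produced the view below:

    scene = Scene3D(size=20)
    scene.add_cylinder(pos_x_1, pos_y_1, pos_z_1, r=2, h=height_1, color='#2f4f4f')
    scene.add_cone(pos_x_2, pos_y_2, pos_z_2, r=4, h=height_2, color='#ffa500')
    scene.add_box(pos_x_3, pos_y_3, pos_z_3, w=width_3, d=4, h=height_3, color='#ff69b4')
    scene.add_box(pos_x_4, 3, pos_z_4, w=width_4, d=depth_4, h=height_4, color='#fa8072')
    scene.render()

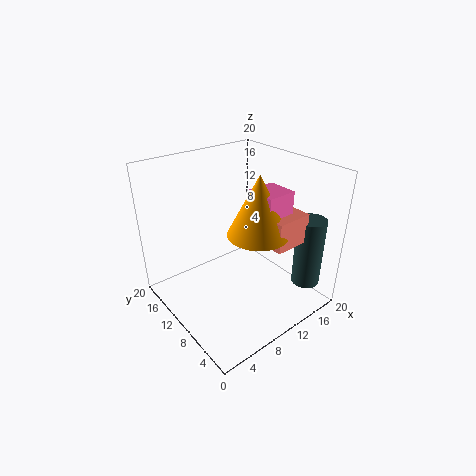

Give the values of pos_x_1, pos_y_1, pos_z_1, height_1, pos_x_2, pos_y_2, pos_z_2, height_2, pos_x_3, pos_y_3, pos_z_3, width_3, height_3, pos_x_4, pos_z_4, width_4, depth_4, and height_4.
pos_x_1 = 17.5, pos_y_1 = 3.5, pos_z_1 = 3, height_1 = 10, pos_x_2 = 10.5, pos_y_2 = 6.5, pos_z_2 = 12, height_2 = 8, pos_x_3 = 10.5, pos_y_3 = 4.5, pos_z_3 = 13, width_3 = 4, height_3 = 4.5, pos_x_4 = 11, pos_z_4 = 10.5, width_4 = 5, depth_4 = 4, height_4 = 4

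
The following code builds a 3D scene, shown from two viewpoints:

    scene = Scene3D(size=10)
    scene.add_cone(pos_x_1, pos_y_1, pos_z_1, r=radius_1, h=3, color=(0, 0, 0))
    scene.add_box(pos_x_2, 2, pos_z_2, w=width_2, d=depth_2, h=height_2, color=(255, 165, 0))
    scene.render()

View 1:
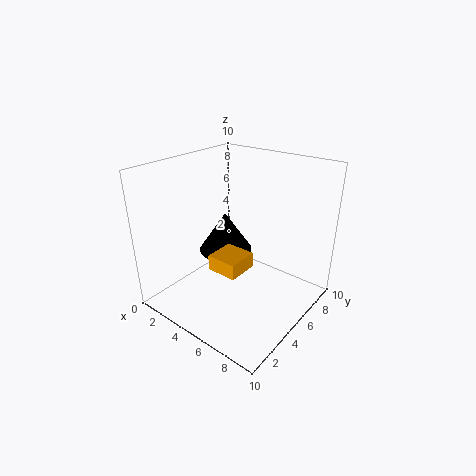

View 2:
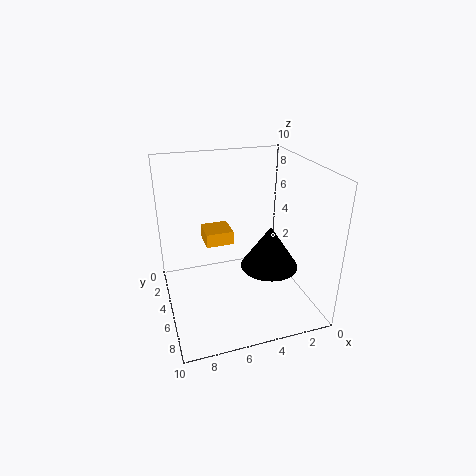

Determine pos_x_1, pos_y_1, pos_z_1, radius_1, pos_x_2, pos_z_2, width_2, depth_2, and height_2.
pos_x_1 = 3, pos_y_1 = 6, pos_z_1 = 3, radius_1 = 2, pos_x_2 = 5, pos_z_2 = 4, width_2 = 2, depth_2 = 2, height_2 = 1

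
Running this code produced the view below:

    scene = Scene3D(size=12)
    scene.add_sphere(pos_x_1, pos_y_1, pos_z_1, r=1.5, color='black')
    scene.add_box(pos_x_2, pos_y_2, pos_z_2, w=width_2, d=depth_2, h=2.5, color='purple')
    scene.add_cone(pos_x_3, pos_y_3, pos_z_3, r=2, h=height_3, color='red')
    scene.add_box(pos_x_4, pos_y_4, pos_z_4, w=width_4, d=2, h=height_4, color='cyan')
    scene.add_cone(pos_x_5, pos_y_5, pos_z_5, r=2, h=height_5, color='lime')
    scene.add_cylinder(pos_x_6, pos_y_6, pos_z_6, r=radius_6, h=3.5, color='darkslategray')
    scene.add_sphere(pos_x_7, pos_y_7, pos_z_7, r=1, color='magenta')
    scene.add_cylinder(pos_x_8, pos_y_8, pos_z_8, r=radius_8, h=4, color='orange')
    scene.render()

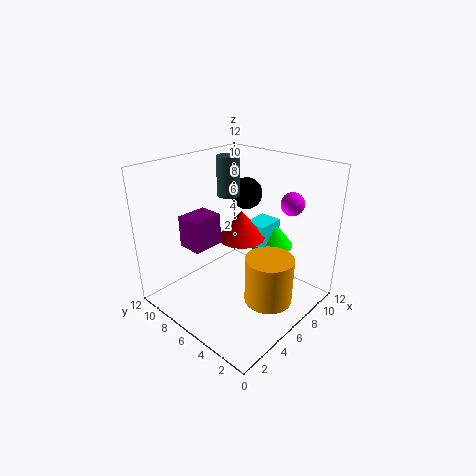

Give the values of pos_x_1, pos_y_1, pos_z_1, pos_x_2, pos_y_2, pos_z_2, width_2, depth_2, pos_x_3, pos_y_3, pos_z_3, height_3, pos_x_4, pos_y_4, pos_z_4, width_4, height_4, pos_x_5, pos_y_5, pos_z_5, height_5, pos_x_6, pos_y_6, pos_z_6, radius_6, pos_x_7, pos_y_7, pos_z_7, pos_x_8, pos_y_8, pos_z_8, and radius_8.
pos_x_1 = 10.5, pos_y_1 = 9, pos_z_1 = 8, pos_x_2 = 2, pos_y_2 = 6.5, pos_z_2 = 6, width_2 = 2.5, depth_2 = 2, pos_x_3 = 7, pos_y_3 = 6.5, pos_z_3 = 5.5, height_3 = 2.5, pos_x_4 = 8, pos_y_4 = 5, pos_z_4 = 4.5, width_4 = 2.5, height_4 = 2, pos_x_5 = 10, pos_y_5 = 5.5, pos_z_5 = 4, height_5 = 2.5, pos_x_6 = 8, pos_y_6 = 9, pos_z_6 = 8.5, radius_6 = 1, pos_x_7 = 10, pos_y_7 = 3.5, pos_z_7 = 8.5, pos_x_8 = 6.5, pos_y_8 = 3, pos_z_8 = 1, radius_8 = 2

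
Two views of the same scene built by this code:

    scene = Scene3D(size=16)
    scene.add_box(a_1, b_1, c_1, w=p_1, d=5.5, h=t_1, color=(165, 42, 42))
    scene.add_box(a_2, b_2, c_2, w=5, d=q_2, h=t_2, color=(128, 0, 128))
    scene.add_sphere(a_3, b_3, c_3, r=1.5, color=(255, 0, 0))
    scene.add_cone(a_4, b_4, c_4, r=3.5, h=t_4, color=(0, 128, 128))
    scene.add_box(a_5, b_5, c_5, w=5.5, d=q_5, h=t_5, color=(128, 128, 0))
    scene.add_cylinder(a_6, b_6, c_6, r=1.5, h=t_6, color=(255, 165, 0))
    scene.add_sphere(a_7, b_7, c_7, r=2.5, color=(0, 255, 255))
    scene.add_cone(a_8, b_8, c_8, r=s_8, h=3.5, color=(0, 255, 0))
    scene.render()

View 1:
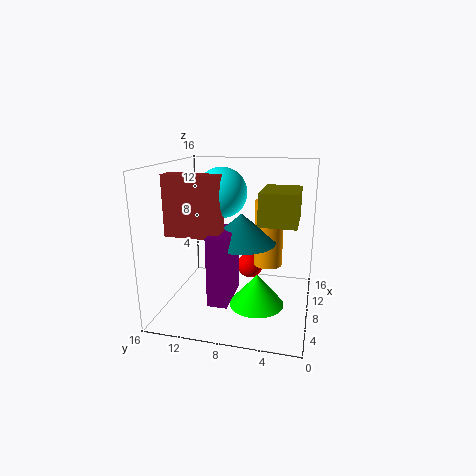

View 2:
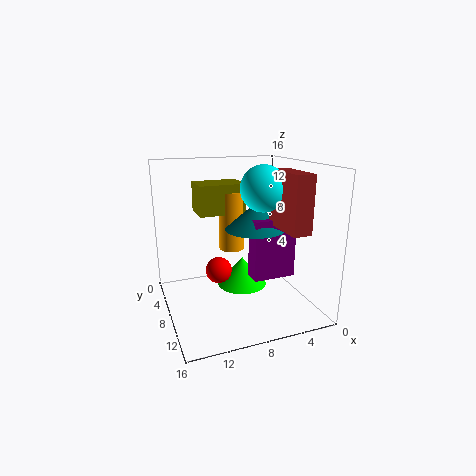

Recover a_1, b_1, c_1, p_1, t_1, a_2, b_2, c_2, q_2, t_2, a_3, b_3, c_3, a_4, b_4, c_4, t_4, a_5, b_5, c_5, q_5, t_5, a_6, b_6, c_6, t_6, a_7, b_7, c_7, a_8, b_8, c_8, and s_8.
a_1 = 2.5; b_1 = 8.5; c_1 = 9.5; p_1 = 2; t_1 = 6; a_2 = 1.5; b_2 = 7.5; c_2 = 3; q_2 = 2; t_2 = 7; a_3 = 10; b_3 = 7; c_3 = 4; a_4 = 5.5; b_4 = 7; c_4 = 8.5; t_4 = 3; a_5 = 6; b_5 = 1.5; c_5 = 10; q_5 = 4; t_5 = 3.5; a_6 = 7.5; b_6 = 4.5; c_6 = 5.5; t_6 = 7; a_7 = 5.5; b_7 = 9; c_7 = 13.5; a_8 = 6.5; b_8 = 5.5; c_8 = 1; s_8 = 3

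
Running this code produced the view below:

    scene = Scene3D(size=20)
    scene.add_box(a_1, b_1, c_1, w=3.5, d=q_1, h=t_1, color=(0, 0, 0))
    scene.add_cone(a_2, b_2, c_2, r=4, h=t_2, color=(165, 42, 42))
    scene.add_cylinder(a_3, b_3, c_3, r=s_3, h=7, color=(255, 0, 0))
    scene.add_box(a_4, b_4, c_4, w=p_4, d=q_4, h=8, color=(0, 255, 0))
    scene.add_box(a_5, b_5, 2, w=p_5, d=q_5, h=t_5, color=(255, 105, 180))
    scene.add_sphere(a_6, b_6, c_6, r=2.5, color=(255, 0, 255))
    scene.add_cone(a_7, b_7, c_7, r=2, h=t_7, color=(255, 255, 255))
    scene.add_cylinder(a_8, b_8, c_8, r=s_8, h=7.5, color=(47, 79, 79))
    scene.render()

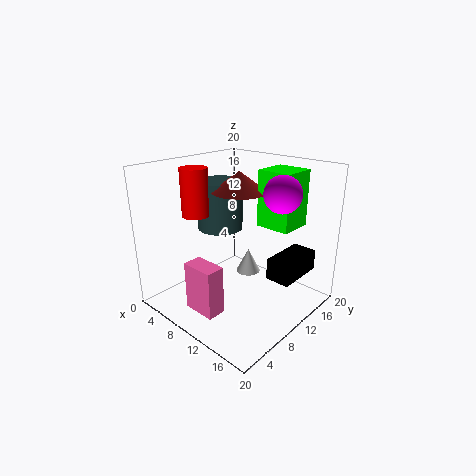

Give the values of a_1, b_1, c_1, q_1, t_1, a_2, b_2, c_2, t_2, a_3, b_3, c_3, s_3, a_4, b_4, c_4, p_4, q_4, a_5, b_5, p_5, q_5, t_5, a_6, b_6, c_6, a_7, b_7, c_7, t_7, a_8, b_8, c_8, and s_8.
a_1 = 14; b_1 = 11.5; c_1 = 4.5; q_1 = 7; t_1 = 3; a_2 = 7.5; b_2 = 13; c_2 = 15.5; t_2 = 3; a_3 = 3; b_3 = 8.5; c_3 = 12; s_3 = 2; a_4 = 10.5; b_4 = 13.5; c_4 = 11; p_4 = 5; q_4 = 5; a_5 = 8; b_5 = 2; p_5 = 4.5; q_5 = 2.5; t_5 = 6.5; a_6 = 15; b_6 = 13; c_6 = 16.5; a_7 = 6; b_7 = 17; c_7 = 0.5; t_7 = 4; a_8 = 3.5; b_8 = 13; c_8 = 9; s_8 = 3.5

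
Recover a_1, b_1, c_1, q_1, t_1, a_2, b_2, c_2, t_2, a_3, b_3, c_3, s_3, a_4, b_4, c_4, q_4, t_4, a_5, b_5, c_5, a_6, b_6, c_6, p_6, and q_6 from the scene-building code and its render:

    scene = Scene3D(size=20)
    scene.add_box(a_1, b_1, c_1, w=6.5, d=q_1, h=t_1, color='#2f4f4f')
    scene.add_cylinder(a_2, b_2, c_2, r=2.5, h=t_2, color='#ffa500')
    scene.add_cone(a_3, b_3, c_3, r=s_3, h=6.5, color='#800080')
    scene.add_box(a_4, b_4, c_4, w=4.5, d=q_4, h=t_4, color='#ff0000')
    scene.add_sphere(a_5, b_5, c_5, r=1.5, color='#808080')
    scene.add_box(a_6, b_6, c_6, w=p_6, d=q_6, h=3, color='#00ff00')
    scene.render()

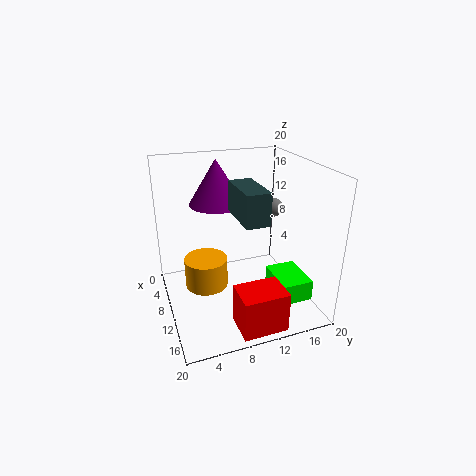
a_1 = 10.5
b_1 = 8.5
c_1 = 14.5
q_1 = 3
t_1 = 4
a_2 = 15.5
b_2 = 4
c_2 = 7.5
t_2 = 3.5
a_3 = 5
b_3 = 8.5
c_3 = 13.5
s_3 = 4
a_4 = 15
b_4 = 7.5
c_4 = 0.5
q_4 = 6
t_4 = 5.5
a_5 = 4.5
b_5 = 18
c_5 = 11.5
a_6 = 10
b_6 = 14.5
c_6 = 1.5
p_6 = 6
q_6 = 4.5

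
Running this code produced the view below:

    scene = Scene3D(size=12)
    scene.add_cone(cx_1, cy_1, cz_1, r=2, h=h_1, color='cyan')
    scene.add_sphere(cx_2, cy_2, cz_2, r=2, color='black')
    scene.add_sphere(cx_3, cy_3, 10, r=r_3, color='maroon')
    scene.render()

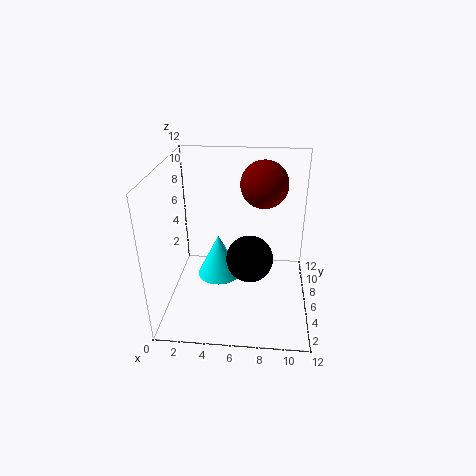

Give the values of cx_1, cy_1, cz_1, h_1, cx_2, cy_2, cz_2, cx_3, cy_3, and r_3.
cx_1 = 4; cy_1 = 8; cz_1 = 1; h_1 = 4; cx_2 = 7; cy_2 = 6; cz_2 = 4; cx_3 = 8; cy_3 = 8; r_3 = 2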